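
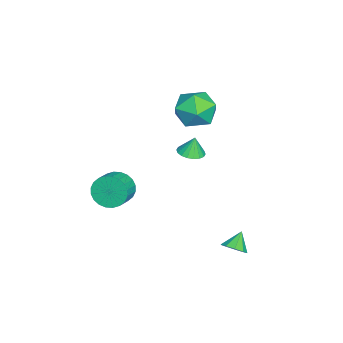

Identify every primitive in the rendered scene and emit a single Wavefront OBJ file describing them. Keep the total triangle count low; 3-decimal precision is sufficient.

v -0.25 -3.735 -1.098
v 0.011 -4.183 -1.894
v 1.051 -4.352 -1.458
v 0.79 -3.905 -0.662
v 0.102 -3.833 -1.975
v 1.142 -4.002 -1.539
v 0.139 -3.468 -1.922
v 1.179 -3.637 -1.486
v 0.117 -3.144 -1.744
v 1.157 -3.313 -1.308
v 0.039 -2.909 -1.467
v 1.079 -3.079 -1.032
v -0.082 -2.801 -1.135
v 0.957 -2.97 -0.699
v -0.23 -2.835 -0.796
v 0.81 -3.004 -0.36
v -0.38 -3.006 -0.504
v 0.66 -3.175 -0.068
v -0.511 -3.288 -0.302
v 0.529 -3.457 0.134
v -0.602 -3.638 -0.221
v 0.438 -3.807 0.215
v -0.639 -4.003 -0.274
v 0.401 -4.172 0.162
v -0.617 -4.327 -0.452
v 0.423 -4.496 -0.016
v -0.539 -4.561 -0.728
v 0.501 -4.731 -0.293
v -0.417 -4.67 -1.061
v 0.622 -4.839 -0.625
v -0.27 -4.636 -1.4
v 0.77 -4.805 -0.964
v -0.12 -4.465 -1.692
v 0.92 -4.634 -1.256
v 1.947 2.345 -2.961
v 2.323 2.027 -2.493
v 1.233 2.595 -2.219
v 2.449 2.474 -2.522
v 2.34 2.86 -2.756
v 2.047 3.006 -3.087
v 1.707 2.842 -3.359
v 1.479 2.446 -3.445
v 1.47 2.003 -3.305
v 1.684 1.72 -3.004
v 2.021 1.729 -2.683
v -3.234 0.528 3.056
v -2.03 0.493 2.863
v -3.13 -1.193 4.017
v -1.926 -1.228 3.824
v -2.398 -0.399 4.585
v -2.462 0.664 3.99
v -2.698 -1.364 2.89
v -2.762 -0.301 2.295
v -1.699 -0.677 2.76
v -1.513 -0.08 3.808
v -3.647 -0.62 3.072
v -3.461 -0.023 4.12
v -1.213 -0.308 1.3
v -0.552 -0.049 1.316
v -1.307 -0.132 2.3
v -0.727 0.207 1.255
v -0.997 0.361 1.202
v -1.311 0.383 1.169
v -1.605 0.268 1.162
v -1.822 0.039 1.182
v -1.918 -0.259 1.225
v -1.874 -0.566 1.283
v -1.7 -0.823 1.345
v -1.429 -0.977 1.397
v -1.116 -0.999 1.43
v -0.822 -0.884 1.438
v -0.605 -0.655 1.418
v -0.509 -0.357 1.374
f 2 1 5
f 2 5 3
f 3 5 6
f 3 6 4
f 5 1 7
f 5 7 6
f 6 7 8
f 6 8 4
f 7 1 9
f 7 9 8
f 8 9 10
f 8 10 4
f 9 1 11
f 9 11 10
f 10 11 12
f 10 12 4
f 11 1 13
f 11 13 12
f 12 13 14
f 12 14 4
f 13 1 15
f 13 15 14
f 14 15 16
f 14 16 4
f 15 1 17
f 15 17 16
f 16 17 18
f 16 18 4
f 17 1 19
f 17 19 18
f 18 19 20
f 18 20 4
f 19 1 21
f 19 21 20
f 20 21 22
f 20 22 4
f 21 1 23
f 21 23 22
f 22 23 24
f 22 24 4
f 23 1 25
f 23 25 24
f 24 25 26
f 24 26 4
f 25 1 27
f 25 27 26
f 26 27 28
f 26 28 4
f 27 1 29
f 27 29 28
f 28 29 30
f 28 30 4
f 29 1 31
f 29 31 30
f 30 31 32
f 30 32 4
f 31 1 33
f 31 33 32
f 32 33 34
f 32 34 4
f 33 1 2
f 33 2 34
f 34 2 3
f 34 3 4
f 36 35 38
f 36 38 37
f 38 35 39
f 38 39 37
f 39 35 40
f 39 40 37
f 40 35 41
f 40 41 37
f 41 35 42
f 41 42 37
f 42 35 43
f 42 43 37
f 43 35 44
f 43 44 37
f 44 35 45
f 44 45 37
f 45 35 36
f 45 36 37
f 46 57 51
f 46 51 47
f 46 47 53
f 46 53 56
f 46 56 57
f 47 51 55
f 51 57 50
f 57 56 48
f 56 53 52
f 53 47 54
f 49 55 50
f 49 50 48
f 49 48 52
f 49 52 54
f 49 54 55
f 50 55 51
f 48 50 57
f 52 48 56
f 54 52 53
f 55 54 47
f 59 58 61
f 59 61 60
f 61 58 62
f 61 62 60
f 62 58 63
f 62 63 60
f 63 58 64
f 63 64 60
f 64 58 65
f 64 65 60
f 65 58 66
f 65 66 60
f 66 58 67
f 66 67 60
f 67 58 68
f 67 68 60
f 68 58 69
f 68 69 60
f 69 58 70
f 69 70 60
f 70 58 71
f 70 71 60
f 71 58 72
f 71 72 60
f 72 58 73
f 72 73 60
f 73 58 59
f 73 59 60



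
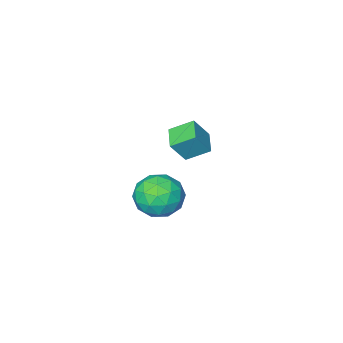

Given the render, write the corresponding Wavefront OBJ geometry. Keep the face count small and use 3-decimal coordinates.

v -1.624 -4.352 -3.214
v -2.548 -3.601 -2.516
v -0.986 -3.286 -3.518
v -1.909 -2.534 -2.821
v -0.831 -4.486 -2.019
v -1.754 -3.734 -1.322
v -0.192 -3.419 -2.324
v -1.116 -2.668 -1.626
v 3.844 2.84 -1.175
v 4.402 2.475 -0.166
v 3.258 1.005 -1.514
v 3.816 0.64 -0.505
v 2.832 1.339 -0.433
v 3.194 2.474 -0.223
v 4.466 1.006 -1.457
v 4.828 2.141 -1.247
v 4.786 1.342 -0.34
v 3.776 1.548 0.293
v 3.884 1.932 -1.973
v 2.874 2.138 -1.34
v 4.175 2.819 -0.641
v 3.485 0.661 -1.039
v 2.907 1.072 -0.997
v 3.235 0.858 -0.404
v 3.465 2.818 -0.674
v 3.793 2.603 -0.081
v 2.87 1.936 -0.238
v 3.867 0.877 -1.599
v 4.195 0.662 -1.006
v 4.425 2.622 -1.276
v 4.753 2.408 -0.683
v 4.79 1.544 -1.442
v 4.728 1.938 -0.15
v 4.384 0.86 -0.349
v 4.766 1.075 -0.909
v 4.979 1.742 -0.785
v 4.135 2.059 0.222
v 3.79 0.98 0.023
v 3.212 1.391 0.065
v 3.425 2.058 0.188
v 4.361 1.393 0.12
v 3.87 2.5 -1.703
v 3.525 1.421 -1.902
v 4.235 1.422 -1.868
v 4.448 2.089 -1.745
v 3.276 2.62 -1.331
v 2.932 1.542 -1.53
v 2.681 1.738 -0.895
v 2.894 2.405 -0.771
v 3.299 2.087 -1.8
f 2 4 1
f 5 2 1
f 1 4 3
f 3 5 1
f 2 8 4
f 6 2 5
f 6 8 2
f 4 8 3
f 7 5 3
f 3 8 7
f 7 6 5
f 8 6 7
f 9 46 25
f 46 20 49
f 25 49 14
f 46 49 25
f 9 25 21
f 25 14 26
f 21 26 10
f 25 26 21
f 9 21 30
f 21 10 31
f 30 31 16
f 21 31 30
f 9 30 42
f 30 16 45
f 42 45 19
f 30 45 42
f 9 42 46
f 42 19 50
f 46 50 20
f 42 50 46
f 10 26 37
f 26 14 40
f 37 40 18
f 26 40 37
f 14 49 27
f 49 20 48
f 27 48 13
f 49 48 27
f 20 50 47
f 50 19 43
f 47 43 11
f 50 43 47
f 19 45 44
f 45 16 32
f 44 32 15
f 45 32 44
f 16 31 36
f 31 10 33
f 36 33 17
f 31 33 36
f 12 38 24
f 38 18 39
f 24 39 13
f 38 39 24
f 12 24 22
f 24 13 23
f 22 23 11
f 24 23 22
f 12 22 29
f 22 11 28
f 29 28 15
f 22 28 29
f 12 29 34
f 29 15 35
f 34 35 17
f 29 35 34
f 12 34 38
f 34 17 41
f 38 41 18
f 34 41 38
f 13 39 27
f 39 18 40
f 27 40 14
f 39 40 27
f 11 23 47
f 23 13 48
f 47 48 20
f 23 48 47
f 15 28 44
f 28 11 43
f 44 43 19
f 28 43 44
f 17 35 36
f 35 15 32
f 36 32 16
f 35 32 36
f 18 41 37
f 41 17 33
f 37 33 10
f 41 33 37



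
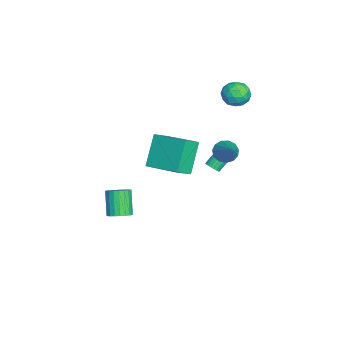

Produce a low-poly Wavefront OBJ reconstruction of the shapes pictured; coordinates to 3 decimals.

v -4.175 3.49 3.484
v -3.609 3.679 4.191
v -3.451 2.201 3.249
v -2.885 2.39 3.956
v -3.775 2.193 4.116
v -4.222 2.99 4.261
v -2.838 2.89 3.179
v -3.285 3.687 3.324
v -2.782 3.308 4.003
v -3.362 2.877 4.581
v -3.698 3.003 2.859
v -4.278 2.572 3.437
v -3.955 3.698 3.858
v -3.105 2.182 3.582
v -3.628 2.067 3.676
v -3.295 2.178 4.091
v -4.316 3.293 3.899
v -3.983 3.404 4.315
v -4.081 2.53 4.27
v -3.077 2.476 3.125
v -2.744 2.587 3.541
v -3.765 3.702 3.349
v -3.432 3.813 3.764
v -2.979 3.35 3.17
v -3.137 3.591 4.163
v -2.712 2.833 4.025
v -2.684 3.127 3.568
v -2.947 3.595 3.654
v -3.478 3.338 4.503
v -3.052 2.58 4.365
v -3.575 2.464 4.459
v -3.838 2.932 4.544
v -2.992 3.12 4.393
v -4.008 3.3 3.075
v -3.582 2.542 2.937
v -3.222 2.948 2.896
v -3.485 3.416 2.981
v -4.348 3.047 3.415
v -3.923 2.289 3.277
v -4.113 2.285 3.786
v -4.376 2.753 3.872
v -4.068 2.76 3.047
v 0.21 -3.499 -4.302
v 0.802 -3.728 -3.904
v -0.197 -3.87 -2.499
v -0.79 -3.641 -2.898
v 0.814 -3.419 -3.865
v -0.186 -3.561 -2.46
v 0.72 -3.124 -3.901
v -0.279 -3.266 -2.496
v 0.539 -2.893 -4.007
v -0.461 -3.035 -2.602
v 0.3 -2.767 -4.164
v -0.699 -2.91 -2.759
v 0.046 -2.768 -4.345
v -0.953 -2.91 -2.94
v -0.18 -2.895 -4.518
v -1.179 -3.037 -3.113
v -0.338 -3.127 -4.655
v -1.338 -3.269 -3.25
v -0.402 -3.423 -4.73
v -1.401 -3.565 -3.325
v -0.36 -3.732 -4.731
v -1.359 -3.874 -3.326
v -0.219 -4 -4.659
v -1.219 -4.143 -3.254
v -0.005 -4.183 -4.524
v -1.004 -4.325 -3.119
v 0.247 -4.246 -4.352
v -0.752 -4.389 -2.947
v 0.492 -4.181 -4.17
v -0.507 -4.323 -2.766
v 0.689 -3.998 -4.012
v -0.311 -4.14 -2.607
v 1.358 -0.679 3.526
v 2.133 -1.38 4.23
v 2.543 1.082 3.976
v 3.318 0.381 4.68
v 2.582 -1.061 1.8
v 3.357 -1.762 2.504
v 3.767 0.7 2.25
v 4.542 -0.001 2.954
v -3.062 1.655 -2.412
v -2.828 1.402 -2.05
v -3.423 2.111 -1.167
v -3.658 2.365 -1.528
v -2.695 1.558 -2.087
v -3.29 2.268 -1.203
v -2.626 1.731 -2.179
v -3.221 2.441 -1.295
v -2.633 1.891 -2.312
v -3.228 2.6 -1.428
v -2.714 2.01 -2.462
v -3.309 2.72 -1.578
v -2.855 2.068 -2.603
v -3.45 2.777 -1.72
v -3.032 2.054 -2.712
v -3.627 2.764 -1.828
v -3.214 1.972 -2.768
v -3.809 2.681 -1.884
v -3.37 1.834 -2.763
v -3.965 2.544 -1.879
v -3.473 1.666 -2.697
v -4.068 2.375 -1.813
v -3.505 1.496 -2.582
v -4.1 2.205 -1.698
v -3.46 1.353 -2.437
v -4.055 2.063 -1.553
v -3.347 1.263 -2.288
v -3.942 1.972 -1.405
v -3.184 1.24 -2.161
v -3.779 1.95 -1.277
v -3 1.29 -2.077
v -3.596 1.999 -1.193
v 0.393 2.48 1.641
v 0.707 2.927 1.114
v 1.907 2.92 2.919
v 0.443 3.176 1.341
v 0.163 3.204 1.664
v -0.044 3.002 1.979
v -0.113 2.634 2.187
v -0.021 2.217 2.222
v 0.202 1.884 2.072
v 0.486 1.739 1.786
v 0.74 1.83 1.453
v 0.884 2.128 1.18
v 0.872 2.536 1.054
f 1 38 17
f 38 12 41
f 17 41 6
f 38 41 17
f 1 17 13
f 17 6 18
f 13 18 2
f 17 18 13
f 1 13 22
f 13 2 23
f 22 23 8
f 13 23 22
f 1 22 34
f 22 8 37
f 34 37 11
f 22 37 34
f 1 34 38
f 34 11 42
f 38 42 12
f 34 42 38
f 2 18 29
f 18 6 32
f 29 32 10
f 18 32 29
f 6 41 19
f 41 12 40
f 19 40 5
f 41 40 19
f 12 42 39
f 42 11 35
f 39 35 3
f 42 35 39
f 11 37 36
f 37 8 24
f 36 24 7
f 37 24 36
f 8 23 28
f 23 2 25
f 28 25 9
f 23 25 28
f 4 30 16
f 30 10 31
f 16 31 5
f 30 31 16
f 4 16 14
f 16 5 15
f 14 15 3
f 16 15 14
f 4 14 21
f 14 3 20
f 21 20 7
f 14 20 21
f 4 21 26
f 21 7 27
f 26 27 9
f 21 27 26
f 4 26 30
f 26 9 33
f 30 33 10
f 26 33 30
f 5 31 19
f 31 10 32
f 19 32 6
f 31 32 19
f 3 15 39
f 15 5 40
f 39 40 12
f 15 40 39
f 7 20 36
f 20 3 35
f 36 35 11
f 20 35 36
f 9 27 28
f 27 7 24
f 28 24 8
f 27 24 28
f 10 33 29
f 33 9 25
f 29 25 2
f 33 25 29
f 44 43 47
f 44 47 45
f 45 47 48
f 45 48 46
f 47 43 49
f 47 49 48
f 48 49 50
f 48 50 46
f 49 43 51
f 49 51 50
f 50 51 52
f 50 52 46
f 51 43 53
f 51 53 52
f 52 53 54
f 52 54 46
f 53 43 55
f 53 55 54
f 54 55 56
f 54 56 46
f 55 43 57
f 55 57 56
f 56 57 58
f 56 58 46
f 57 43 59
f 57 59 58
f 58 59 60
f 58 60 46
f 59 43 61
f 59 61 60
f 60 61 62
f 60 62 46
f 61 43 63
f 61 63 62
f 62 63 64
f 62 64 46
f 63 43 65
f 63 65 64
f 64 65 66
f 64 66 46
f 65 43 67
f 65 67 66
f 66 67 68
f 66 68 46
f 67 43 69
f 67 69 68
f 68 69 70
f 68 70 46
f 69 43 71
f 69 71 70
f 70 71 72
f 70 72 46
f 71 43 73
f 71 73 72
f 72 73 74
f 72 74 46
f 73 43 44
f 73 44 74
f 74 44 45
f 74 45 46
f 76 78 75
f 79 76 75
f 75 78 77
f 77 79 75
f 76 82 78
f 80 76 79
f 80 82 76
f 78 82 77
f 81 79 77
f 77 82 81
f 81 80 79
f 82 80 81
f 84 83 87
f 84 87 85
f 85 87 88
f 85 88 86
f 87 83 89
f 87 89 88
f 88 89 90
f 88 90 86
f 89 83 91
f 89 91 90
f 90 91 92
f 90 92 86
f 91 83 93
f 91 93 92
f 92 93 94
f 92 94 86
f 93 83 95
f 93 95 94
f 94 95 96
f 94 96 86
f 95 83 97
f 95 97 96
f 96 97 98
f 96 98 86
f 97 83 99
f 97 99 98
f 98 99 100
f 98 100 86
f 99 83 101
f 99 101 100
f 100 101 102
f 100 102 86
f 101 83 103
f 101 103 102
f 102 103 104
f 102 104 86
f 103 83 105
f 103 105 104
f 104 105 106
f 104 106 86
f 105 83 107
f 105 107 106
f 106 107 108
f 106 108 86
f 107 83 109
f 107 109 108
f 108 109 110
f 108 110 86
f 109 83 111
f 109 111 110
f 110 111 112
f 110 112 86
f 111 83 113
f 111 113 112
f 112 113 114
f 112 114 86
f 113 83 84
f 113 84 114
f 114 84 85
f 114 85 86
f 116 115 118
f 116 118 117
f 118 115 119
f 118 119 117
f 119 115 120
f 119 120 117
f 120 115 121
f 120 121 117
f 121 115 122
f 121 122 117
f 122 115 123
f 122 123 117
f 123 115 124
f 123 124 117
f 124 115 125
f 124 125 117
f 125 115 126
f 125 126 117
f 126 115 127
f 126 127 117
f 127 115 116
f 127 116 117



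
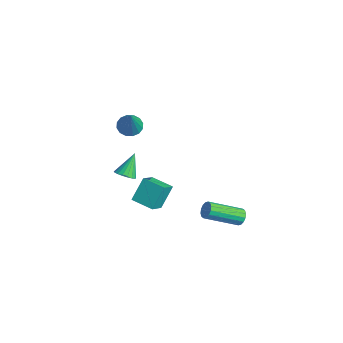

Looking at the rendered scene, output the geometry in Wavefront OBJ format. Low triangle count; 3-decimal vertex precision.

v 1.964 1.588 -4.022
v 2.412 1.632 -3.742
v 1.964 -0.205 -2.739
v 1.516 -0.248 -3.018
v 2.222 1.76 -3.592
v 1.774 -0.076 -2.588
v 1.962 1.843 -3.557
v 1.515 0.006 -2.553
v 1.703 1.857 -3.646
v 1.256 0.02 -2.643
v 1.514 1.799 -3.836
v 1.067 -0.037 -2.833
v 1.446 1.685 -4.076
v 0.998 -0.152 -3.073
v 1.516 1.545 -4.301
v 1.068 -0.292 -3.298
v 1.706 1.416 -4.452
v 1.258 -0.42 -3.448
v 1.965 1.334 -4.487
v 1.518 -0.503 -3.483
v 2.224 1.32 -4.397
v 1.777 -0.517 -3.394
v 2.413 1.377 -4.207
v 1.966 -0.459 -3.204
v 2.482 1.492 -3.967
v 2.034 -0.345 -2.964
v -0.568 -3.898 -0.294
v -0.188 -4.212 0.064
v -0.992 -3.102 0.854
v -0.033 -4.006 -0.022
v 0.015 -3.779 -0.161
v -0.052 -3.575 -0.327
v -0.221 -3.435 -0.487
v -0.459 -3.386 -0.608
v -0.719 -3.439 -0.667
v -0.948 -3.583 -0.653
v -1.103 -3.789 -0.567
v -1.151 -4.017 -0.427
v -1.084 -4.221 -0.261
v -0.915 -4.361 -0.101
v -0.677 -4.409 0.02
v -0.417 -4.356 0.079
v -1.13 -3.272 -3.047
v -1.429 -2.428 -1.831
v -1.759 -2.443 -3.776
v -2.058 -1.6 -2.56
v -0.022 -2.6 -3.24
v -0.321 -1.757 -2.024
v -0.651 -1.772 -3.969
v -0.95 -0.928 -2.753
v -1.669 -3.044 2.582
v -1.092 -3.159 2.202
v -0.671 -3.456 4.218
v -1.082 -2.806 2.284
v -1.228 -2.517 2.446
v -1.493 -2.37 2.645
v -1.805 -2.403 2.826
v -2.08 -2.608 2.942
v -2.245 -2.93 2.962
v -2.256 -3.283 2.88
v -2.109 -3.571 2.717
v -1.844 -3.719 2.519
v -1.532 -3.686 2.337
v -1.257 -3.481 2.221
f 2 1 5
f 2 5 3
f 3 5 6
f 3 6 4
f 5 1 7
f 5 7 6
f 6 7 8
f 6 8 4
f 7 1 9
f 7 9 8
f 8 9 10
f 8 10 4
f 9 1 11
f 9 11 10
f 10 11 12
f 10 12 4
f 11 1 13
f 11 13 12
f 12 13 14
f 12 14 4
f 13 1 15
f 13 15 14
f 14 15 16
f 14 16 4
f 15 1 17
f 15 17 16
f 16 17 18
f 16 18 4
f 17 1 19
f 17 19 18
f 18 19 20
f 18 20 4
f 19 1 21
f 19 21 20
f 20 21 22
f 20 22 4
f 21 1 23
f 21 23 22
f 22 23 24
f 22 24 4
f 23 1 25
f 23 25 24
f 24 25 26
f 24 26 4
f 25 1 2
f 25 2 26
f 26 2 3
f 26 3 4
f 28 27 30
f 28 30 29
f 30 27 31
f 30 31 29
f 31 27 32
f 31 32 29
f 32 27 33
f 32 33 29
f 33 27 34
f 33 34 29
f 34 27 35
f 34 35 29
f 35 27 36
f 35 36 29
f 36 27 37
f 36 37 29
f 37 27 38
f 37 38 29
f 38 27 39
f 38 39 29
f 39 27 40
f 39 40 29
f 40 27 41
f 40 41 29
f 41 27 42
f 41 42 29
f 42 27 28
f 42 28 29
f 44 46 43
f 47 44 43
f 43 46 45
f 45 47 43
f 44 50 46
f 48 44 47
f 48 50 44
f 46 50 45
f 49 47 45
f 45 50 49
f 49 48 47
f 50 48 49
f 52 51 54
f 52 54 53
f 54 51 55
f 54 55 53
f 55 51 56
f 55 56 53
f 56 51 57
f 56 57 53
f 57 51 58
f 57 58 53
f 58 51 59
f 58 59 53
f 59 51 60
f 59 60 53
f 60 51 61
f 60 61 53
f 61 51 62
f 61 62 53
f 62 51 63
f 62 63 53
f 63 51 64
f 63 64 53
f 64 51 52
f 64 52 53



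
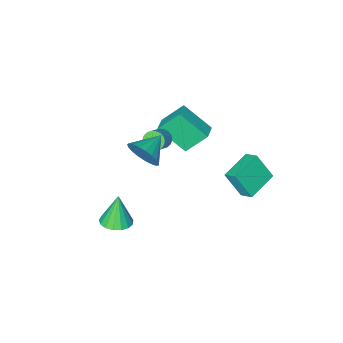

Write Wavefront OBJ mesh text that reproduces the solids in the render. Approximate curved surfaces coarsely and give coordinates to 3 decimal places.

v 2.719 -0.277 2.54
v 3.132 -0.569 3.415
v 1.361 -0.643 3.06
v 3.051 -0.163 3.487
v 2.912 0.223 3.396
v 2.741 0.522 3.157
v 2.565 0.683 2.811
v 2.416 0.678 2.418
v 2.32 0.508 2.046
v 2.292 0.202 1.76
v 2.339 -0.187 1.609
v 2.451 -0.592 1.618
v 2.61 -0.942 1.787
v 2.788 -1.177 2.086
v 2.953 -1.257 2.464
v 3.079 -1.167 2.855
v 3.142 -0.924 3.191
v -3.021 2.15 -0.559
v -2.505 1.4 0.865
v -3.134 2.914 -0.115
v -2.618 2.163 1.308
v -1.322 2.617 -0.928
v -0.806 1.866 0.495
v -1.435 3.38 -0.485
v -0.919 2.63 0.939
v -0.89 -3.942 -1.402
v -0.458 -4.021 -1.853
v 0.342 -3.557 -1.17
v -0.09 -3.478 -0.718
v -0.56 -3.766 -1.908
v 0.24 -3.301 -1.225
v -0.727 -3.545 -1.863
v 0.073 -3.081 -1.18
v -0.926 -3.403 -1.726
v -0.126 -2.939 -1.043
v -1.118 -3.368 -1.525
v -0.318 -2.904 -0.842
v -1.265 -3.447 -1.299
v -0.465 -2.982 -0.616
v -1.338 -3.623 -1.094
v -0.538 -3.159 -0.411
v -1.322 -3.863 -0.95
v -0.522 -3.399 -0.267
v -1.22 -4.119 -0.895
v -0.42 -3.654 -0.212
v -1.053 -4.339 -0.94
v -0.253 -3.875 -0.257
v -0.854 -4.481 -1.077
v -0.054 -4.017 -0.394
v -0.662 -4.516 -1.278
v 0.138 -4.052 -0.595
v -0.515 -4.438 -1.504
v 0.285 -3.973 -0.821
v -0.442 -4.261 -1.709
v 0.358 -3.797 -1.026
v -1.892 -5.336 -1.479
v -2.876 -4.664 -0.17
v -2.759 -3.937 -2.848
v -3.743 -3.266 -1.539
v -1.137 -4.654 -1.261
v -2.121 -3.983 0.048
v -2.004 -3.256 -2.63
v -2.988 -2.584 -1.321
v 3.278 -2.085 -4.672
v 3.995 -2.643 -4.616
v 2.942 -2.335 -2.828
v 4.162 -2.25 -4.532
v 4.127 -1.819 -4.481
v 3.897 -1.449 -4.472
v 3.526 -1.225 -4.51
v 3.097 -1.198 -4.585
v 2.71 -1.374 -4.679
v 2.454 -1.714 -4.772
v 2.386 -2.138 -4.842
v 2.522 -2.551 -4.872
v 2.832 -2.857 -4.857
v 3.244 -2.986 -4.799
v 3.664 -2.909 -4.712
f 2 1 4
f 2 4 3
f 4 1 5
f 4 5 3
f 5 1 6
f 5 6 3
f 6 1 7
f 6 7 3
f 7 1 8
f 7 8 3
f 8 1 9
f 8 9 3
f 9 1 10
f 9 10 3
f 10 1 11
f 10 11 3
f 11 1 12
f 11 12 3
f 12 1 13
f 12 13 3
f 13 1 14
f 13 14 3
f 14 1 15
f 14 15 3
f 15 1 16
f 15 16 3
f 16 1 17
f 16 17 3
f 17 1 2
f 17 2 3
f 19 21 18
f 22 19 18
f 18 21 20
f 20 22 18
f 19 25 21
f 23 19 22
f 23 25 19
f 21 25 20
f 24 22 20
f 20 25 24
f 24 23 22
f 25 23 24
f 27 26 30
f 27 30 28
f 28 30 31
f 28 31 29
f 30 26 32
f 30 32 31
f 31 32 33
f 31 33 29
f 32 26 34
f 32 34 33
f 33 34 35
f 33 35 29
f 34 26 36
f 34 36 35
f 35 36 37
f 35 37 29
f 36 26 38
f 36 38 37
f 37 38 39
f 37 39 29
f 38 26 40
f 38 40 39
f 39 40 41
f 39 41 29
f 40 26 42
f 40 42 41
f 41 42 43
f 41 43 29
f 42 26 44
f 42 44 43
f 43 44 45
f 43 45 29
f 44 26 46
f 44 46 45
f 45 46 47
f 45 47 29
f 46 26 48
f 46 48 47
f 47 48 49
f 47 49 29
f 48 26 50
f 48 50 49
f 49 50 51
f 49 51 29
f 50 26 52
f 50 52 51
f 51 52 53
f 51 53 29
f 52 26 54
f 52 54 53
f 53 54 55
f 53 55 29
f 54 26 27
f 54 27 55
f 55 27 28
f 55 28 29
f 57 59 56
f 60 57 56
f 56 59 58
f 58 60 56
f 57 63 59
f 61 57 60
f 61 63 57
f 59 63 58
f 62 60 58
f 58 63 62
f 62 61 60
f 63 61 62
f 65 64 67
f 65 67 66
f 67 64 68
f 67 68 66
f 68 64 69
f 68 69 66
f 69 64 70
f 69 70 66
f 70 64 71
f 70 71 66
f 71 64 72
f 71 72 66
f 72 64 73
f 72 73 66
f 73 64 74
f 73 74 66
f 74 64 75
f 74 75 66
f 75 64 76
f 75 76 66
f 76 64 77
f 76 77 66
f 77 64 78
f 77 78 66
f 78 64 65
f 78 65 66



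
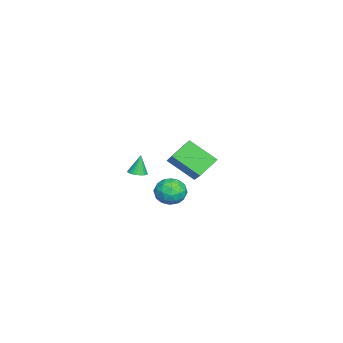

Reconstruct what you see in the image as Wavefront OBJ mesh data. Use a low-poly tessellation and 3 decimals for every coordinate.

v -3.537 1.918 -1.08
v -3.912 0.24 0.16
v -4.506 2.769 -0.222
v -4.882 1.092 1.019
v -1.918 2.488 0.181
v -2.294 0.811 1.422
v -2.888 3.34 1.04
v -3.263 1.662 2.28
v -0.567 1.789 -0.623
v 0.393 1.622 -0.841
v -0.553 0.538 0.401
v 0.407 0.371 0.183
v 0.147 1.187 0.696
v 0.138 1.96 0.064
v -0.298 0.2 -0.504
v -0.307 0.973 -1.136
v 0.559 0.639 -0.767
v 0.834 1.249 -0.025
v -0.994 0.911 -0.415
v -0.719 1.521 0.327
v -0.088 1.815 -0.821
v -0.072 0.345 0.381
v -0.225 0.824 0.683
v 0.339 0.726 0.555
v -0.238 2.014 -0.29
v 0.326 1.916 -0.418
v 0.182 1.66 0.485
v -0.486 0.244 -0.022
v 0.078 0.146 -0.15
v -0.499 1.434 -0.995
v 0.065 1.336 -1.123
v -0.342 0.5 -0.925
v 0.574 1.139 -0.906
v 0.582 0.404 -0.305
v 0.168 0.304 -0.709
v 0.163 0.758 -1.08
v 0.736 1.498 -0.47
v 0.744 0.762 0.131
v 0.591 1.242 0.433
v 0.586 1.697 0.061
v 0.833 0.92 -0.427
v -0.904 1.398 -0.571
v -0.896 0.662 0.03
v -0.746 0.463 -0.501
v -0.751 0.918 -0.873
v -0.742 1.756 -0.135
v -0.734 1.021 0.466
v -0.323 1.402 0.64
v -0.328 1.856 0.269
v -0.993 1.24 -0.013
v 3.898 -0.053 3.33
v 4.432 0.007 3.446
v 3.622 0.093 4.53
v 4.375 0.21 3.408
v 4.245 0.373 3.358
v 4.062 0.471 3.304
v 3.854 0.49 3.254
v 3.653 0.426 3.215
v 3.489 0.289 3.194
v 3.388 0.1 3.194
v 3.364 -0.112 3.214
v 3.421 -0.316 3.252
v 3.551 -0.479 3.302
v 3.734 -0.577 3.356
v 3.942 -0.596 3.406
v 4.143 -0.532 3.445
v 4.307 -0.395 3.466
v 4.409 -0.206 3.466
f 2 4 1
f 5 2 1
f 1 4 3
f 3 5 1
f 2 8 4
f 6 2 5
f 6 8 2
f 4 8 3
f 7 5 3
f 3 8 7
f 7 6 5
f 8 6 7
f 9 46 25
f 46 20 49
f 25 49 14
f 46 49 25
f 9 25 21
f 25 14 26
f 21 26 10
f 25 26 21
f 9 21 30
f 21 10 31
f 30 31 16
f 21 31 30
f 9 30 42
f 30 16 45
f 42 45 19
f 30 45 42
f 9 42 46
f 42 19 50
f 46 50 20
f 42 50 46
f 10 26 37
f 26 14 40
f 37 40 18
f 26 40 37
f 14 49 27
f 49 20 48
f 27 48 13
f 49 48 27
f 20 50 47
f 50 19 43
f 47 43 11
f 50 43 47
f 19 45 44
f 45 16 32
f 44 32 15
f 45 32 44
f 16 31 36
f 31 10 33
f 36 33 17
f 31 33 36
f 12 38 24
f 38 18 39
f 24 39 13
f 38 39 24
f 12 24 22
f 24 13 23
f 22 23 11
f 24 23 22
f 12 22 29
f 22 11 28
f 29 28 15
f 22 28 29
f 12 29 34
f 29 15 35
f 34 35 17
f 29 35 34
f 12 34 38
f 34 17 41
f 38 41 18
f 34 41 38
f 13 39 27
f 39 18 40
f 27 40 14
f 39 40 27
f 11 23 47
f 23 13 48
f 47 48 20
f 23 48 47
f 15 28 44
f 28 11 43
f 44 43 19
f 28 43 44
f 17 35 36
f 35 15 32
f 36 32 16
f 35 32 36
f 18 41 37
f 41 17 33
f 37 33 10
f 41 33 37
f 52 51 54
f 52 54 53
f 54 51 55
f 54 55 53
f 55 51 56
f 55 56 53
f 56 51 57
f 56 57 53
f 57 51 58
f 57 58 53
f 58 51 59
f 58 59 53
f 59 51 60
f 59 60 53
f 60 51 61
f 60 61 53
f 61 51 62
f 61 62 53
f 62 51 63
f 62 63 53
f 63 51 64
f 63 64 53
f 64 51 65
f 64 65 53
f 65 51 66
f 65 66 53
f 66 51 67
f 66 67 53
f 67 51 68
f 67 68 53
f 68 51 52
f 68 52 53



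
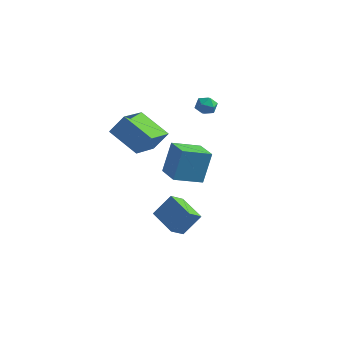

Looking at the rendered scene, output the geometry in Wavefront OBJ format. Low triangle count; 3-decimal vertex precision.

v 1.271 -0.517 -4.76
v 0.968 -1.382 -4.083
v -0.246 0.351 -4.331
v -0.55 -0.514 -3.653
v 2.01 0.174 -3.547
v 1.706 -0.691 -2.869
v 0.492 1.042 -3.117
v 0.189 0.177 -2.44
v 0.904 3.609 2.923
v 1.344 3.093 2.835
v 0.436 3.067 3.765
v 0.876 2.551 3.677
v 1.099 3.153 3.911
v 1.388 3.488 3.391
v 0.392 2.672 3.209
v 0.681 3.007 2.689
v 1.027 2.514 3.011
v 1.464 2.811 3.445
v 0.316 3.349 3.155
v 0.753 3.646 3.589
v 0.548 -1.57 0.709
v 0.739 -0.883 2.535
v 1.714 -0.445 0.163
v 1.905 0.243 1.989
v 1.715 -2.643 0.991
v 1.906 -1.955 2.817
v 2.881 -1.517 0.445
v 3.072 -0.83 2.271
v -0.594 -2.298 2.147
v -2.391 -1.911 3.121
v -0.56 -0.362 1.443
v -2.356 0.024 2.417
v 0.096 -1.904 3.263
v -1.7 -1.518 4.237
v 0.131 0.031 2.559
v -1.666 0.418 3.533
f 2 4 1
f 5 2 1
f 1 4 3
f 3 5 1
f 2 8 4
f 6 2 5
f 6 8 2
f 4 8 3
f 7 5 3
f 3 8 7
f 7 6 5
f 8 6 7
f 9 20 14
f 9 14 10
f 9 10 16
f 9 16 19
f 9 19 20
f 10 14 18
f 14 20 13
f 20 19 11
f 19 16 15
f 16 10 17
f 12 18 13
f 12 13 11
f 12 11 15
f 12 15 17
f 12 17 18
f 13 18 14
f 11 13 20
f 15 11 19
f 17 15 16
f 18 17 10
f 22 24 21
f 25 22 21
f 21 24 23
f 23 25 21
f 22 28 24
f 26 22 25
f 26 28 22
f 24 28 23
f 27 25 23
f 23 28 27
f 27 26 25
f 28 26 27
f 30 32 29
f 33 30 29
f 29 32 31
f 31 33 29
f 30 36 32
f 34 30 33
f 34 36 30
f 32 36 31
f 35 33 31
f 31 36 35
f 35 34 33
f 36 34 35



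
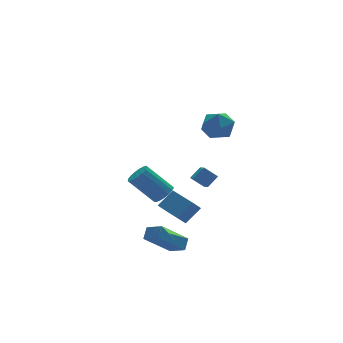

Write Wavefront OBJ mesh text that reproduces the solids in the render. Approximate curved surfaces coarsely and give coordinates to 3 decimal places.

v -3.446 -2.752 -4.636
v -2.997 -3.617 -4.221
v -5.056 -2.907 -3.219
v -4.606 -3.773 -2.804
v -3.034 -2.287 -4.116
v -2.584 -3.153 -3.701
v -4.643 -2.443 -2.699
v -4.194 -3.308 -2.284
v -1.134 2.817 -3.576
v -0.524 2.943 -3.158
v -1.757 3.749 -1.605
v -2.366 3.623 -2.024
v -0.563 3.246 -3.346
v -1.796 4.052 -1.794
v -0.733 3.451 -3.587
v -1.966 4.257 -2.035
v -0.994 3.51 -3.826
v -2.227 4.316 -2.273
v -1.288 3.411 -4.007
v -2.521 4.217 -2.455
v -1.546 3.176 -4.09
v -2.779 3.982 -2.537
v -1.71 2.858 -4.055
v -2.942 3.664 -2.502
v -1.741 2.531 -3.91
v -2.974 3.337 -2.358
v -1.634 2.27 -3.689
v -2.866 3.076 -2.137
v -1.412 2.133 -3.442
v -2.644 2.939 -1.89
v -1.126 2.154 -3.226
v -2.359 2.96 -1.673
v -0.842 2.326 -3.09
v -2.075 3.132 -1.537
v -0.625 2.611 -3.065
v -1.858 3.417 -1.513
v 0.466 2.742 -2.599
v 0.323 1.995 -2.242
v 1.169 2.896 -1.994
v 1.026 2.149 -1.638
v 1.114 2.311 -3.242
v 0.971 1.564 -2.886
v 1.817 2.465 -2.638
v 1.674 1.718 -2.281
v -3.015 -2.769 -2.22
v -2.079 -2.677 -1.353
v -3.393 -1.159 -1.984
v -2.456 -1.067 -1.116
v -2.424 -2.533 -2.884
v -1.487 -2.441 -2.016
v -2.801 -0.923 -2.647
v -1.865 -0.831 -1.78
v -0.675 -0.841 3.027
v 0.313 -0.545 3.167
v -0.313 -2.355 3.673
v 0.675 -2.059 3.813
v -0.082 -1.636 4.389
v -0.305 -0.7 3.99
v 0.305 -2.2 2.85
v 0.082 -1.264 2.451
v 0.919 -1.385 3.058
v 0.68 -1.036 4.009
v -0.68 -1.864 2.831
v -0.919 -1.515 3.782
f 2 4 1
f 5 2 1
f 1 4 3
f 3 5 1
f 2 8 4
f 6 2 5
f 6 8 2
f 4 8 3
f 7 5 3
f 3 8 7
f 7 6 5
f 8 6 7
f 10 9 13
f 10 13 11
f 11 13 14
f 11 14 12
f 13 9 15
f 13 15 14
f 14 15 16
f 14 16 12
f 15 9 17
f 15 17 16
f 16 17 18
f 16 18 12
f 17 9 19
f 17 19 18
f 18 19 20
f 18 20 12
f 19 9 21
f 19 21 20
f 20 21 22
f 20 22 12
f 21 9 23
f 21 23 22
f 22 23 24
f 22 24 12
f 23 9 25
f 23 25 24
f 24 25 26
f 24 26 12
f 25 9 27
f 25 27 26
f 26 27 28
f 26 28 12
f 27 9 29
f 27 29 28
f 28 29 30
f 28 30 12
f 29 9 31
f 29 31 30
f 30 31 32
f 30 32 12
f 31 9 33
f 31 33 32
f 32 33 34
f 32 34 12
f 33 9 35
f 33 35 34
f 34 35 36
f 34 36 12
f 35 9 10
f 35 10 36
f 36 10 11
f 36 11 12
f 38 40 37
f 41 38 37
f 37 40 39
f 39 41 37
f 38 44 40
f 42 38 41
f 42 44 38
f 40 44 39
f 43 41 39
f 39 44 43
f 43 42 41
f 44 42 43
f 46 48 45
f 49 46 45
f 45 48 47
f 47 49 45
f 46 52 48
f 50 46 49
f 50 52 46
f 48 52 47
f 51 49 47
f 47 52 51
f 51 50 49
f 52 50 51
f 53 64 58
f 53 58 54
f 53 54 60
f 53 60 63
f 53 63 64
f 54 58 62
f 58 64 57
f 64 63 55
f 63 60 59
f 60 54 61
f 56 62 57
f 56 57 55
f 56 55 59
f 56 59 61
f 56 61 62
f 57 62 58
f 55 57 64
f 59 55 63
f 61 59 60
f 62 61 54



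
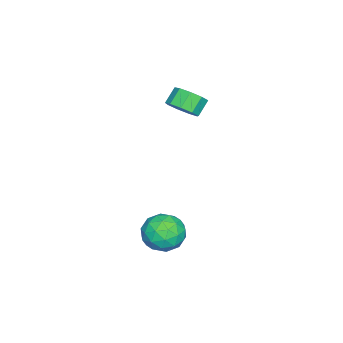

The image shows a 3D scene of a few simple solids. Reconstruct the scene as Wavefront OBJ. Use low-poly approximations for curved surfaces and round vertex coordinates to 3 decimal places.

v -3.01 -3.774 1.728
v -2.328 -3.575 2.328
v -3.048 -3.347 3.072
v -3.73 -3.546 2.472
v -2.494 -3.052 2.006
v -3.214 -2.824 2.75
v -2.902 -2.867 1.555
v -3.622 -2.639 2.298
v -3.36 -3.106 1.184
v -4.081 -2.878 1.928
v -3.655 -3.658 1.068
v -4.375 -3.43 1.812
v -3.647 -4.264 1.261
v -4.368 -4.036 2.005
v -3.342 -4.641 1.673
v -4.062 -4.413 2.416
v -2.881 -4.612 2.11
v -3.601 -4.384 2.854
v -2.48 -4.191 2.369
v -3.201 -3.963 3.113
v 1.77 -1.97 -3.578
v 2.786 -1.479 -3.277
v 2.434 -3.661 -3.063
v 3.45 -3.17 -2.762
v 2.489 -2.954 -2.136
v 2.078 -1.909 -2.454
v 3.142 -3.231 -3.886
v 2.731 -2.186 -4.204
v 3.633 -2.259 -3.467
v 3.23 -2.088 -2.385
v 1.99 -3.052 -3.955
v 1.587 -2.881 -2.873
v 2.22 -1.576 -3.473
v 3 -3.564 -2.867
v 2.436 -3.437 -2.499
v 3.032 -3.149 -2.322
v 1.804 -1.829 -2.989
v 2.401 -1.54 -2.812
v 2.226 -2.408 -2.141
v 2.819 -3.6 -3.528
v 3.416 -3.311 -3.351
v 2.188 -1.991 -4.018
v 2.784 -1.703 -3.841
v 2.994 -2.732 -4.199
v 3.315 -1.746 -3.407
v 3.705 -2.74 -3.105
v 3.524 -2.775 -3.766
v 3.283 -2.161 -3.953
v 3.077 -1.645 -2.772
v 3.468 -2.639 -2.469
v 2.903 -2.513 -2.101
v 2.662 -1.898 -2.288
v 3.576 -2.104 -2.884
v 1.752 -2.501 -3.871
v 2.143 -3.495 -3.568
v 2.558 -3.242 -4.052
v 2.317 -2.627 -4.239
v 1.515 -2.4 -3.235
v 1.905 -3.394 -2.933
v 1.937 -2.979 -2.387
v 1.696 -2.365 -2.574
v 1.644 -3.036 -3.456
f 2 1 5
f 2 5 3
f 3 5 6
f 3 6 4
f 5 1 7
f 5 7 6
f 6 7 8
f 6 8 4
f 7 1 9
f 7 9 8
f 8 9 10
f 8 10 4
f 9 1 11
f 9 11 10
f 10 11 12
f 10 12 4
f 11 1 13
f 11 13 12
f 12 13 14
f 12 14 4
f 13 1 15
f 13 15 14
f 14 15 16
f 14 16 4
f 15 1 17
f 15 17 16
f 16 17 18
f 16 18 4
f 17 1 19
f 17 19 18
f 18 19 20
f 18 20 4
f 19 1 2
f 19 2 20
f 20 2 3
f 20 3 4
f 21 58 37
f 58 32 61
f 37 61 26
f 58 61 37
f 21 37 33
f 37 26 38
f 33 38 22
f 37 38 33
f 21 33 42
f 33 22 43
f 42 43 28
f 33 43 42
f 21 42 54
f 42 28 57
f 54 57 31
f 42 57 54
f 21 54 58
f 54 31 62
f 58 62 32
f 54 62 58
f 22 38 49
f 38 26 52
f 49 52 30
f 38 52 49
f 26 61 39
f 61 32 60
f 39 60 25
f 61 60 39
f 32 62 59
f 62 31 55
f 59 55 23
f 62 55 59
f 31 57 56
f 57 28 44
f 56 44 27
f 57 44 56
f 28 43 48
f 43 22 45
f 48 45 29
f 43 45 48
f 24 50 36
f 50 30 51
f 36 51 25
f 50 51 36
f 24 36 34
f 36 25 35
f 34 35 23
f 36 35 34
f 24 34 41
f 34 23 40
f 41 40 27
f 34 40 41
f 24 41 46
f 41 27 47
f 46 47 29
f 41 47 46
f 24 46 50
f 46 29 53
f 50 53 30
f 46 53 50
f 25 51 39
f 51 30 52
f 39 52 26
f 51 52 39
f 23 35 59
f 35 25 60
f 59 60 32
f 35 60 59
f 27 40 56
f 40 23 55
f 56 55 31
f 40 55 56
f 29 47 48
f 47 27 44
f 48 44 28
f 47 44 48
f 30 53 49
f 53 29 45
f 49 45 22
f 53 45 49



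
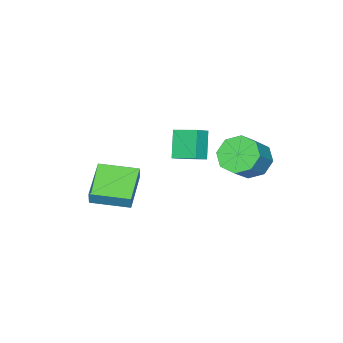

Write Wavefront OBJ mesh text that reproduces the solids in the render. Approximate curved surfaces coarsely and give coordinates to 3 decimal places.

v 1.133 -0.153 -2.631
v 1.336 0.038 -1.86
v 2.805 0.872 -3.325
v 3.008 1.063 -2.554
v 2.172 -1.763 -2.506
v 2.375 -1.572 -1.735
v 3.844 -0.738 -3.2
v 4.047 -0.547 -2.429
v -1.849 -0.189 -2.962
v -2.618 -0.79 -1.656
v -2.052 1.129 -2.476
v -2.821 0.529 -1.17
v -1.119 -0.229 -2.55
v -1.888 -0.829 -1.244
v -1.322 1.09 -2.064
v -2.091 0.489 -0.758
v -2.854 3.128 -1.968
v -2.208 3.482 -2.757
v -1.019 3.666 -1.702
v -1.666 3.312 -0.912
v -2.626 4.095 -2.392
v -1.438 4.278 -1.337
v -3.178 4.141 -1.779
v -1.99 4.325 -0.724
v -3.54 3.594 -1.276
v -2.352 3.778 -0.221
v -3.501 2.774 -1.178
v -2.312 2.958 -0.123
v -3.082 2.162 -1.543
v -1.894 2.345 -0.488
v -2.53 2.115 -2.156
v -1.342 2.299 -1.101
v -2.168 2.662 -2.659
v -0.98 2.846 -1.604
f 2 4 1
f 5 2 1
f 1 4 3
f 3 5 1
f 2 8 4
f 6 2 5
f 6 8 2
f 4 8 3
f 7 5 3
f 3 8 7
f 7 6 5
f 8 6 7
f 10 12 9
f 13 10 9
f 9 12 11
f 11 13 9
f 10 16 12
f 14 10 13
f 14 16 10
f 12 16 11
f 15 13 11
f 11 16 15
f 15 14 13
f 16 14 15
f 18 17 21
f 18 21 19
f 19 21 22
f 19 22 20
f 21 17 23
f 21 23 22
f 22 23 24
f 22 24 20
f 23 17 25
f 23 25 24
f 24 25 26
f 24 26 20
f 25 17 27
f 25 27 26
f 26 27 28
f 26 28 20
f 27 17 29
f 27 29 28
f 28 29 30
f 28 30 20
f 29 17 31
f 29 31 30
f 30 31 32
f 30 32 20
f 31 17 33
f 31 33 32
f 32 33 34
f 32 34 20
f 33 17 18
f 33 18 34
f 34 18 19
f 34 19 20



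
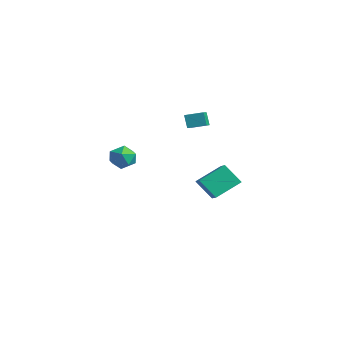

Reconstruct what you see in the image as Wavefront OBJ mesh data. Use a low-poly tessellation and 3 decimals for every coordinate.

v -0.791 1.498 0.527
v -1.152 1.488 1.373
v -1.419 2.007 0.265
v -1.78 1.997 1.111
v -0.2 2.363 0.789
v -0.561 2.353 1.635
v -0.828 2.872 0.527
v -1.189 2.862 1.373
v 1.601 -2.847 0.281
v 2.105 -2.932 -0.387
v 1.675 -4.188 0.507
v 2.179 -4.273 -0.161
v 2.456 -3.877 0.528
v 2.411 -3.049 0.388
v 1.369 -4.071 -0.268
v 1.324 -3.243 -0.408
v 1.962 -3.689 -0.726
v 2.634 -3.569 -0.234
v 1.146 -3.551 0.354
v 1.818 -3.431 0.846
v -1.033 3.161 -5.174
v -1.769 2.498 -4.021
v -1.018 4.726 -4.265
v -1.754 4.063 -3.112
v 0.034 2.857 -4.668
v -0.702 2.194 -3.515
v 0.049 4.422 -3.759
v -0.687 3.759 -2.606
f 2 4 1
f 5 2 1
f 1 4 3
f 3 5 1
f 2 8 4
f 6 2 5
f 6 8 2
f 4 8 3
f 7 5 3
f 3 8 7
f 7 6 5
f 8 6 7
f 9 20 14
f 9 14 10
f 9 10 16
f 9 16 19
f 9 19 20
f 10 14 18
f 14 20 13
f 20 19 11
f 19 16 15
f 16 10 17
f 12 18 13
f 12 13 11
f 12 11 15
f 12 15 17
f 12 17 18
f 13 18 14
f 11 13 20
f 15 11 19
f 17 15 16
f 18 17 10
f 22 24 21
f 25 22 21
f 21 24 23
f 23 25 21
f 22 28 24
f 26 22 25
f 26 28 22
f 24 28 23
f 27 25 23
f 23 28 27
f 27 26 25
f 28 26 27



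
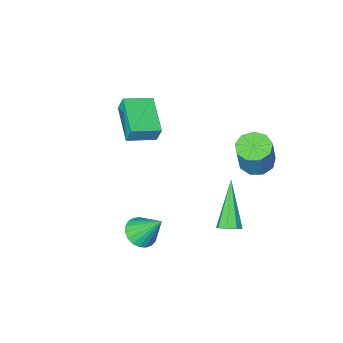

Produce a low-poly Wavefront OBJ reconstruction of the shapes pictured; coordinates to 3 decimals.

v 3.012 -0.04 -1.907
v 3.649 -0.112 -1.627
v 2.568 0.76 -0.693
v 3.677 0.134 -1.779
v 3.591 0.351 -1.953
v 3.404 0.5 -2.119
v 3.149 0.555 -2.249
v 2.871 0.508 -2.319
v 2.617 0.366 -2.319
v 2.431 0.154 -2.247
v 2.346 -0.092 -2.116
v 2.375 -0.329 -1.949
v 2.515 -0.515 -1.775
v 2.741 -0.62 -1.624
v 3.013 -0.624 -1.522
v 3.286 -0.527 -1.486
v 3.51 -0.346 -1.523
v 0.409 -4.097 1.269
v 0.322 -3.828 2.017
v 0.932 -2.507 0.758
v 0.845 -2.238 1.507
v 1.575 -4.402 1.513
v 1.488 -4.133 2.262
v 2.098 -2.812 1.003
v 2.011 -2.543 1.751
v -0.203 1.076 -2.334
v 0.07 1.325 -1.982
v -1.037 -0.196 -0.786
v -0.281 1.485 -2.039
v -0.586 1.406 -2.269
v -0.667 1.134 -2.537
v -0.476 0.828 -2.685
v -0.125 0.667 -2.628
v 0.181 0.746 -2.398
v 0.262 1.019 -2.131
v -1.392 1 1.277
v -0.706 0.936 1.107
v -0.341 1.256 2.452
v -1.028 1.32 2.623
v -0.853 1.394 1.037
v -0.488 1.714 2.383
v -1.252 1.668 1.08
v -0.887 1.987 2.426
v -1.716 1.629 1.216
v -1.352 1.949 2.561
v -2.03 1.296 1.38
v -1.665 1.616 2.725
v -2.045 0.825 1.496
v -1.68 1.144 2.841
v -1.754 0.435 1.51
v -1.39 0.755 2.855
v -1.295 0.31 1.415
v -0.93 0.63 2.76
v -0.881 0.508 1.256
v -0.516 0.828 2.601
f 2 1 4
f 2 4 3
f 4 1 5
f 4 5 3
f 5 1 6
f 5 6 3
f 6 1 7
f 6 7 3
f 7 1 8
f 7 8 3
f 8 1 9
f 8 9 3
f 9 1 10
f 9 10 3
f 10 1 11
f 10 11 3
f 11 1 12
f 11 12 3
f 12 1 13
f 12 13 3
f 13 1 14
f 13 14 3
f 14 1 15
f 14 15 3
f 15 1 16
f 15 16 3
f 16 1 17
f 16 17 3
f 17 1 2
f 17 2 3
f 19 21 18
f 22 19 18
f 18 21 20
f 20 22 18
f 19 25 21
f 23 19 22
f 23 25 19
f 21 25 20
f 24 22 20
f 20 25 24
f 24 23 22
f 25 23 24
f 27 26 29
f 27 29 28
f 29 26 30
f 29 30 28
f 30 26 31
f 30 31 28
f 31 26 32
f 31 32 28
f 32 26 33
f 32 33 28
f 33 26 34
f 33 34 28
f 34 26 35
f 34 35 28
f 35 26 27
f 35 27 28
f 37 36 40
f 37 40 38
f 38 40 41
f 38 41 39
f 40 36 42
f 40 42 41
f 41 42 43
f 41 43 39
f 42 36 44
f 42 44 43
f 43 44 45
f 43 45 39
f 44 36 46
f 44 46 45
f 45 46 47
f 45 47 39
f 46 36 48
f 46 48 47
f 47 48 49
f 47 49 39
f 48 36 50
f 48 50 49
f 49 50 51
f 49 51 39
f 50 36 52
f 50 52 51
f 51 52 53
f 51 53 39
f 52 36 54
f 52 54 53
f 53 54 55
f 53 55 39
f 54 36 37
f 54 37 55
f 55 37 38
f 55 38 39



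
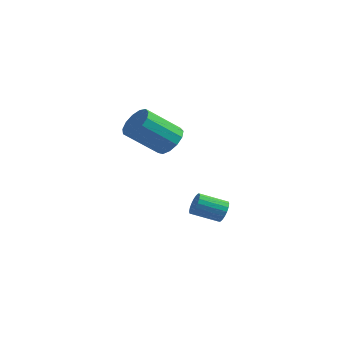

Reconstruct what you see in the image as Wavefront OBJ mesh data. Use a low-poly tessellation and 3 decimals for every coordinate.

v -2.455 -0.6 0.79
v -1.722 -0.759 1.249
v -2.811 -1.918 2.589
v -3.545 -1.76 2.13
v -1.921 -0.348 1.443
v -3.011 -1.508 2.782
v -2.29 -0.017 1.429
v -3.38 -1.177 2.768
v -2.712 0.128 1.212
v -3.801 -1.031 2.552
v -3.052 0.043 0.861
v -4.141 -1.117 2.201
v -3.203 -0.247 0.488
v -4.292 -1.407 1.828
v -3.116 -0.649 0.211
v -4.205 -1.808 1.551
v -2.82 -1.035 0.117
v -3.909 -2.195 1.457
v -2.408 -1.283 0.238
v -3.497 -2.443 1.577
v -2.011 -1.315 0.533
v -3.1 -2.474 1.873
v -1.755 -1.119 0.91
v -2.844 -2.279 2.25
v -0.965 1.588 -4.21
v -0.586 1.389 -3.747
v -1.676 0.613 -3.188
v -2.055 0.812 -3.65
v -0.698 1.623 -3.64
v -1.787 0.847 -3.081
v -0.863 1.85 -3.646
v -1.952 1.074 -3.087
v -1.048 2.025 -3.763
v -2.137 1.249 -3.204
v -1.216 2.114 -3.969
v -2.306 1.337 -3.41
v -1.335 2.098 -4.222
v -2.425 1.322 -3.663
v -1.381 1.981 -4.473
v -2.47 1.205 -3.914
v -1.344 1.787 -4.672
v -2.434 1.011 -4.113
v -1.233 1.553 -4.779
v -2.322 0.777 -4.22
v -1.068 1.326 -4.773
v -2.157 0.55 -4.214
v -0.883 1.151 -4.656
v -1.972 0.375 -4.097
v -0.714 1.063 -4.45
v -1.804 0.286 -3.891
v -0.595 1.078 -4.197
v -1.685 0.302 -3.638
v -0.55 1.195 -3.946
v -1.639 0.419 -3.387
f 2 1 5
f 2 5 3
f 3 5 6
f 3 6 4
f 5 1 7
f 5 7 6
f 6 7 8
f 6 8 4
f 7 1 9
f 7 9 8
f 8 9 10
f 8 10 4
f 9 1 11
f 9 11 10
f 10 11 12
f 10 12 4
f 11 1 13
f 11 13 12
f 12 13 14
f 12 14 4
f 13 1 15
f 13 15 14
f 14 15 16
f 14 16 4
f 15 1 17
f 15 17 16
f 16 17 18
f 16 18 4
f 17 1 19
f 17 19 18
f 18 19 20
f 18 20 4
f 19 1 21
f 19 21 20
f 20 21 22
f 20 22 4
f 21 1 23
f 21 23 22
f 22 23 24
f 22 24 4
f 23 1 2
f 23 2 24
f 24 2 3
f 24 3 4
f 26 25 29
f 26 29 27
f 27 29 30
f 27 30 28
f 29 25 31
f 29 31 30
f 30 31 32
f 30 32 28
f 31 25 33
f 31 33 32
f 32 33 34
f 32 34 28
f 33 25 35
f 33 35 34
f 34 35 36
f 34 36 28
f 35 25 37
f 35 37 36
f 36 37 38
f 36 38 28
f 37 25 39
f 37 39 38
f 38 39 40
f 38 40 28
f 39 25 41
f 39 41 40
f 40 41 42
f 40 42 28
f 41 25 43
f 41 43 42
f 42 43 44
f 42 44 28
f 43 25 45
f 43 45 44
f 44 45 46
f 44 46 28
f 45 25 47
f 45 47 46
f 46 47 48
f 46 48 28
f 47 25 49
f 47 49 48
f 48 49 50
f 48 50 28
f 49 25 51
f 49 51 50
f 50 51 52
f 50 52 28
f 51 25 53
f 51 53 52
f 52 53 54
f 52 54 28
f 53 25 26
f 53 26 54
f 54 26 27
f 54 27 28



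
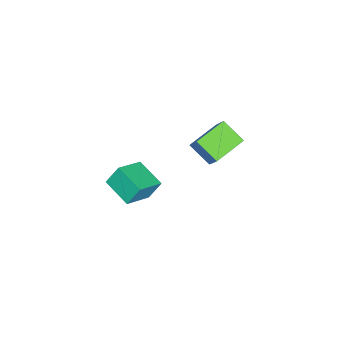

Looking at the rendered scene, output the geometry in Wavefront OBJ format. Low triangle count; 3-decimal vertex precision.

v -4.776 -0.267 1.687
v -3.73 0.524 3.288
v -4.343 1.095 0.731
v -3.297 1.886 2.332
v -3.043 -1.266 1.048
v -1.997 -0.475 2.649
v -2.61 0.096 0.092
v -1.564 0.887 1.693
v 2.039 -3.06 2.469
v 1.695 -2.442 3.63
v 2.918 -1.498 1.899
v 2.574 -0.881 3.061
v 3.666 -3.679 3.279
v 3.322 -3.062 4.441
v 4.545 -2.118 2.71
v 4.201 -1.5 3.871
v 0.043 -2.657 -0.187
v 0.539 -2.177 0.519
v 1.001 -3.923 0.001
v 1.497 -3.443 0.707
v 0.567 -3.737 0.869
v -0.025 -2.954 0.753
v 1.565 -3.146 -0.233
v 0.973 -2.363 -0.349
v 1.48 -2.479 0.491
v 0.863 -2.844 1.172
v 0.677 -3.256 -0.652
v 0.06 -3.621 0.029
f 2 4 1
f 5 2 1
f 1 4 3
f 3 5 1
f 2 8 4
f 6 2 5
f 6 8 2
f 4 8 3
f 7 5 3
f 3 8 7
f 7 6 5
f 8 6 7
f 10 12 9
f 13 10 9
f 9 12 11
f 11 13 9
f 10 16 12
f 14 10 13
f 14 16 10
f 12 16 11
f 15 13 11
f 11 16 15
f 15 14 13
f 16 14 15
f 17 28 22
f 17 22 18
f 17 18 24
f 17 24 27
f 17 27 28
f 18 22 26
f 22 28 21
f 28 27 19
f 27 24 23
f 24 18 25
f 20 26 21
f 20 21 19
f 20 19 23
f 20 23 25
f 20 25 26
f 21 26 22
f 19 21 28
f 23 19 27
f 25 23 24
f 26 25 18



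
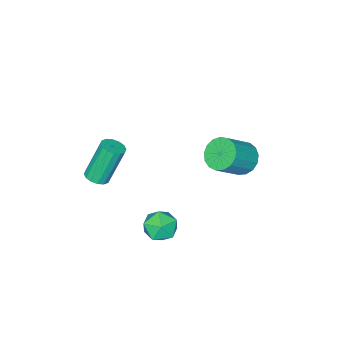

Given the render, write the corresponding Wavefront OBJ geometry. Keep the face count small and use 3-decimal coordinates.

v -3.294 1.336 -1.881
v -2.871 0.853 -2.438
v -1.644 0.701 -1.376
v -2.066 1.184 -0.819
v -2.749 1.231 -2.525
v -1.522 1.08 -1.463
v -2.752 1.633 -2.465
v -1.525 1.482 -1.403
v -2.879 1.967 -2.27
v -1.652 1.816 -1.208
v -3.101 2.157 -1.987
v -1.874 2.005 -0.925
v -3.367 2.158 -1.679
v -2.14 2.007 -0.617
v -3.616 1.971 -1.418
v -2.389 1.82 -0.356
v -3.792 1.638 -1.262
v -2.564 1.487 -0.2
v -3.853 1.236 -1.249
v -2.626 1.085 -0.187
v -3.786 0.857 -1.38
v -2.559 0.706 -0.318
v -3.606 0.588 -1.626
v -2.379 0.436 -0.564
v -3.355 0.489 -1.931
v -2.128 0.338 -0.869
v -3.09 0.585 -2.224
v -1.862 0.434 -1.162
v 1.463 2.199 -2.204
v 2.308 2.171 -2.102
v 1.552 1.249 -3.198
v 2.397 1.221 -3.096
v 1.884 0.918 -2.488
v 1.829 1.505 -1.873
v 2.031 1.915 -3.427
v 1.976 2.502 -2.812
v 2.659 1.996 -2.858
v 2.569 1.379 -2.277
v 1.291 2.041 -3.023
v 1.201 1.424 -2.442
v 2.701 -1.31 -0.91
v 3.057 -0.872 -0.836
v 2.335 -0.591 0.965
v 1.979 -1.03 0.89
v 2.813 -0.753 -0.952
v 2.091 -0.472 0.848
v 2.539 -0.784 -1.057
v 1.817 -0.503 0.743
v 2.309 -0.956 -1.123
v 1.586 -0.675 0.677
v 2.183 -1.223 -1.132
v 1.461 -0.942 0.669
v 2.197 -1.513 -1.081
v 1.474 -1.232 0.719
v 2.345 -1.749 -0.985
v 1.623 -1.468 0.816
v 2.589 -1.868 -0.868
v 1.867 -1.587 0.932
v 2.863 -1.837 -0.763
v 2.141 -1.556 1.037
v 3.094 -1.665 -0.697
v 2.371 -1.384 1.103
v 3.219 -1.398 -0.689
v 2.497 -1.117 1.112
v 3.206 -1.108 -0.739
v 2.483 -0.827 1.061
f 2 1 5
f 2 5 3
f 3 5 6
f 3 6 4
f 5 1 7
f 5 7 6
f 6 7 8
f 6 8 4
f 7 1 9
f 7 9 8
f 8 9 10
f 8 10 4
f 9 1 11
f 9 11 10
f 10 11 12
f 10 12 4
f 11 1 13
f 11 13 12
f 12 13 14
f 12 14 4
f 13 1 15
f 13 15 14
f 14 15 16
f 14 16 4
f 15 1 17
f 15 17 16
f 16 17 18
f 16 18 4
f 17 1 19
f 17 19 18
f 18 19 20
f 18 20 4
f 19 1 21
f 19 21 20
f 20 21 22
f 20 22 4
f 21 1 23
f 21 23 22
f 22 23 24
f 22 24 4
f 23 1 25
f 23 25 24
f 24 25 26
f 24 26 4
f 25 1 27
f 25 27 26
f 26 27 28
f 26 28 4
f 27 1 2
f 27 2 28
f 28 2 3
f 28 3 4
f 29 40 34
f 29 34 30
f 29 30 36
f 29 36 39
f 29 39 40
f 30 34 38
f 34 40 33
f 40 39 31
f 39 36 35
f 36 30 37
f 32 38 33
f 32 33 31
f 32 31 35
f 32 35 37
f 32 37 38
f 33 38 34
f 31 33 40
f 35 31 39
f 37 35 36
f 38 37 30
f 42 41 45
f 42 45 43
f 43 45 46
f 43 46 44
f 45 41 47
f 45 47 46
f 46 47 48
f 46 48 44
f 47 41 49
f 47 49 48
f 48 49 50
f 48 50 44
f 49 41 51
f 49 51 50
f 50 51 52
f 50 52 44
f 51 41 53
f 51 53 52
f 52 53 54
f 52 54 44
f 53 41 55
f 53 55 54
f 54 55 56
f 54 56 44
f 55 41 57
f 55 57 56
f 56 57 58
f 56 58 44
f 57 41 59
f 57 59 58
f 58 59 60
f 58 60 44
f 59 41 61
f 59 61 60
f 60 61 62
f 60 62 44
f 61 41 63
f 61 63 62
f 62 63 64
f 62 64 44
f 63 41 65
f 63 65 64
f 64 65 66
f 64 66 44
f 65 41 42
f 65 42 66
f 66 42 43
f 66 43 44



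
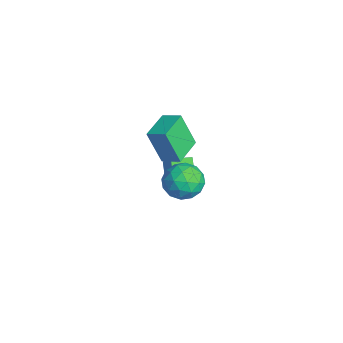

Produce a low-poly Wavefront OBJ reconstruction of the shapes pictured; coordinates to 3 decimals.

v -3.951 -0.388 -4.186
v -4.572 -0.334 -3.594
v -3.973 0.725 -4.311
v -4.594 0.779 -3.719
v -2.866 -0.239 -3.061
v -3.487 -0.185 -2.469
v -2.888 0.874 -3.186
v -3.509 0.928 -2.594
v 1.827 -0.792 1.961
v 2.31 -0.052 1.353
v 2.55 -2.048 1.007
v 3.033 -1.308 0.399
v 3.339 -1.448 1.417
v 2.892 -0.671 2.007
v 1.968 -1.429 0.353
v 1.521 -0.652 0.943
v 2.397 -0.445 0.359
v 3.244 -0.457 1.017
v 1.616 -1.643 1.343
v 2.463 -1.655 2.001
v 2.005 -0.312 1.741
v 2.855 -1.788 0.619
v 3.035 -1.87 1.218
v 3.319 -1.435 0.86
v 2.347 -0.676 2.125
v 2.631 -0.241 1.768
v 3.236 -1.061 1.805
v 2.229 -1.859 0.592
v 2.513 -1.424 0.235
v 1.541 -0.665 1.5
v 1.825 -0.23 1.142
v 1.624 -1.039 0.555
v 2.34 -0.108 0.799
v 2.765 -0.846 0.238
v 2.139 -0.917 0.211
v 1.876 -0.461 0.558
v 2.838 -0.115 1.186
v 3.263 -0.853 0.625
v 3.443 -0.935 1.223
v 3.18 -0.479 1.57
v 2.889 -0.346 0.602
v 1.597 -1.247 1.735
v 2.022 -1.985 1.174
v 1.68 -1.621 0.79
v 1.417 -1.165 1.137
v 2.095 -1.254 2.122
v 2.52 -1.992 1.561
v 2.984 -1.639 1.802
v 2.721 -1.183 2.149
v 1.971 -1.754 1.758
v -0.872 -0.505 1.125
v -1.232 -1.141 2.976
v -0.211 0.231 1.507
v -0.571 -0.405 3.357
v 0.391 -1.575 1.003
v 0.031 -2.211 2.853
v 1.052 -0.839 1.384
v 0.692 -1.475 3.235
f 2 4 1
f 5 2 1
f 1 4 3
f 3 5 1
f 2 8 4
f 6 2 5
f 6 8 2
f 4 8 3
f 7 5 3
f 3 8 7
f 7 6 5
f 8 6 7
f 9 46 25
f 46 20 49
f 25 49 14
f 46 49 25
f 9 25 21
f 25 14 26
f 21 26 10
f 25 26 21
f 9 21 30
f 21 10 31
f 30 31 16
f 21 31 30
f 9 30 42
f 30 16 45
f 42 45 19
f 30 45 42
f 9 42 46
f 42 19 50
f 46 50 20
f 42 50 46
f 10 26 37
f 26 14 40
f 37 40 18
f 26 40 37
f 14 49 27
f 49 20 48
f 27 48 13
f 49 48 27
f 20 50 47
f 50 19 43
f 47 43 11
f 50 43 47
f 19 45 44
f 45 16 32
f 44 32 15
f 45 32 44
f 16 31 36
f 31 10 33
f 36 33 17
f 31 33 36
f 12 38 24
f 38 18 39
f 24 39 13
f 38 39 24
f 12 24 22
f 24 13 23
f 22 23 11
f 24 23 22
f 12 22 29
f 22 11 28
f 29 28 15
f 22 28 29
f 12 29 34
f 29 15 35
f 34 35 17
f 29 35 34
f 12 34 38
f 34 17 41
f 38 41 18
f 34 41 38
f 13 39 27
f 39 18 40
f 27 40 14
f 39 40 27
f 11 23 47
f 23 13 48
f 47 48 20
f 23 48 47
f 15 28 44
f 28 11 43
f 44 43 19
f 28 43 44
f 17 35 36
f 35 15 32
f 36 32 16
f 35 32 36
f 18 41 37
f 41 17 33
f 37 33 10
f 41 33 37
f 52 54 51
f 55 52 51
f 51 54 53
f 53 55 51
f 52 58 54
f 56 52 55
f 56 58 52
f 54 58 53
f 57 55 53
f 53 58 57
f 57 56 55
f 58 56 57



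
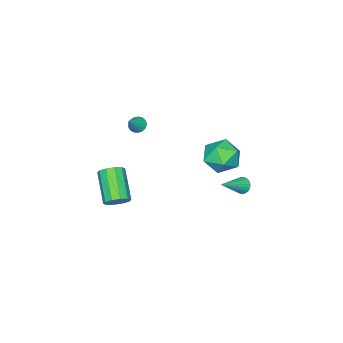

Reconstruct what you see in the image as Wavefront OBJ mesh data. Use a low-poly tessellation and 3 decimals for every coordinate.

v -1.867 -3.186 -0.165
v -1.6 -2.901 -0.509
v -0.953 -3.014 0.685
v -1.742 -2.734 -0.39
v -1.912 -2.671 -0.22
v -2.072 -2.725 -0.038
v -2.185 -2.886 0.116
v -2.225 -3.114 0.205
v -2.183 -3.36 0.209
v -2.068 -3.565 0.128
v -1.908 -3.684 -0.021
v -1.738 -3.688 -0.203
v -1.597 -3.577 -0.376
v -1.519 -3.377 -0.501
v -1.52 -3.133 -0.549
v 2.922 -0.478 -2.003
v 3.532 -0.727 -1.767
v 2.569 -1.931 -0.542
v 1.958 -1.682 -0.777
v 3.422 -0.388 -1.522
v 2.459 -1.592 -0.296
v 3.121 -0.084 -1.46
v 2.157 -1.288 -0.234
v 2.743 0.07 -1.605
v 1.78 -1.134 -0.379
v 2.434 0.014 -1.903
v 1.471 -1.19 -0.677
v 2.311 -0.229 -2.238
v 1.348 -1.433 -1.013
v 2.421 -0.568 -2.484
v 1.458 -1.772 -1.258
v 2.723 -0.872 -2.546
v 1.759 -2.076 -1.32
v 3.1 -1.026 -2.401
v 2.137 -2.23 -1.175
v 3.409 -0.97 -2.103
v 2.446 -2.174 -0.877
v -1.569 3.851 -1.353
v -1.317 4.096 -1.723
v -0.111 3.629 -0.507
v -1.364 4.246 -1.602
v -1.443 4.337 -1.443
v -1.54 4.353 -1.27
v -1.642 4.293 -1.11
v -1.733 4.166 -0.987
v -1.799 3.991 -0.92
v -1.83 3.794 -0.919
v -1.821 3.606 -0.983
v -1.773 3.455 -1.104
v -1.695 3.365 -1.263
v -1.597 3.349 -1.436
v -1.495 3.409 -1.596
v -1.404 3.536 -1.719
v -1.339 3.711 -1.786
v -1.308 3.908 -1.788
v -4.915 1.167 -1.965
v -4.101 1.604 -1.288
v -3.699 -0.064 -2.632
v -2.885 0.373 -1.955
v -3.761 -0.207 -1.496
v -4.512 0.554 -1.084
v -3.288 0.986 -2.836
v -4.039 1.747 -2.424
v -3.095 1.492 -1.826
v -3.387 0.756 -0.998
v -4.413 0.784 -2.922
v -4.705 0.048 -2.094
f 2 1 4
f 2 4 3
f 4 1 5
f 4 5 3
f 5 1 6
f 5 6 3
f 6 1 7
f 6 7 3
f 7 1 8
f 7 8 3
f 8 1 9
f 8 9 3
f 9 1 10
f 9 10 3
f 10 1 11
f 10 11 3
f 11 1 12
f 11 12 3
f 12 1 13
f 12 13 3
f 13 1 14
f 13 14 3
f 14 1 15
f 14 15 3
f 15 1 2
f 15 2 3
f 17 16 20
f 17 20 18
f 18 20 21
f 18 21 19
f 20 16 22
f 20 22 21
f 21 22 23
f 21 23 19
f 22 16 24
f 22 24 23
f 23 24 25
f 23 25 19
f 24 16 26
f 24 26 25
f 25 26 27
f 25 27 19
f 26 16 28
f 26 28 27
f 27 28 29
f 27 29 19
f 28 16 30
f 28 30 29
f 29 30 31
f 29 31 19
f 30 16 32
f 30 32 31
f 31 32 33
f 31 33 19
f 32 16 34
f 32 34 33
f 33 34 35
f 33 35 19
f 34 16 36
f 34 36 35
f 35 36 37
f 35 37 19
f 36 16 17
f 36 17 37
f 37 17 18
f 37 18 19
f 39 38 41
f 39 41 40
f 41 38 42
f 41 42 40
f 42 38 43
f 42 43 40
f 43 38 44
f 43 44 40
f 44 38 45
f 44 45 40
f 45 38 46
f 45 46 40
f 46 38 47
f 46 47 40
f 47 38 48
f 47 48 40
f 48 38 49
f 48 49 40
f 49 38 50
f 49 50 40
f 50 38 51
f 50 51 40
f 51 38 52
f 51 52 40
f 52 38 53
f 52 53 40
f 53 38 54
f 53 54 40
f 54 38 55
f 54 55 40
f 55 38 39
f 55 39 40
f 56 67 61
f 56 61 57
f 56 57 63
f 56 63 66
f 56 66 67
f 57 61 65
f 61 67 60
f 67 66 58
f 66 63 62
f 63 57 64
f 59 65 60
f 59 60 58
f 59 58 62
f 59 62 64
f 59 64 65
f 60 65 61
f 58 60 67
f 62 58 66
f 64 62 63
f 65 64 57



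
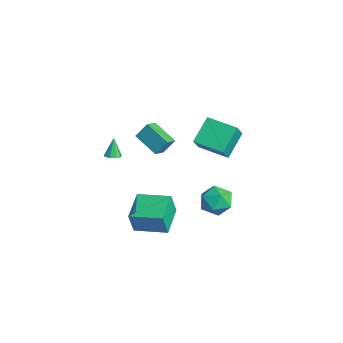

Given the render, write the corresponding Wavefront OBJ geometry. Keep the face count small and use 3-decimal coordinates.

v -3.156 -3.583 0.006
v -2.671 -3.568 0.194
v -3.624 -3.337 1.194
v -2.77 -3.244 0.088
v -3.05 -3.078 -0.056
v -3.379 -3.148 -0.172
v -3.604 -3.422 -0.204
v -3.619 -3.771 -0.137
v -3.417 -4.032 -0.004
v -3.094 -4.083 0.134
v -2.799 -3.9 0.212
v 0.37 1.278 -1.47
v 0.935 2.129 -1.89
v 0.905 0.251 -2.83
v 1.47 1.102 -3.25
v 1.804 0.626 -2.311
v 1.474 1.261 -1.471
v 0.366 1.119 -3.249
v 0.036 1.754 -2.409
v 0.933 2.03 -2.989
v 1.822 1.726 -2.41
v 0.018 0.654 -2.31
v 0.907 0.35 -1.731
v -0.093 -3.503 -4.37
v 0.03 -3.871 -2.869
v -1.649 -2.365 -3.964
v -1.526 -2.733 -2.463
v 1.166 -1.887 -4.077
v 1.289 -2.255 -2.576
v -0.39 -0.749 -3.671
v -0.267 -1.117 -2.17
v 0.971 0.048 2.818
v 0.146 1.234 3.94
v 2.385 1.25 2.587
v 1.559 2.437 3.709
v 1.721 -0.597 4.051
v 0.895 0.59 5.173
v 3.134 0.606 3.82
v 2.309 1.792 4.942
v -2.733 -2.335 1.749
v -2.597 -1.651 2.676
v -3.23 -1.65 1.316
v -3.093 -0.966 2.243
v -1.247 -1.694 1.057
v -1.11 -1.01 1.984
v -1.743 -1.009 0.624
v -1.607 -0.325 1.551
f 2 1 4
f 2 4 3
f 4 1 5
f 4 5 3
f 5 1 6
f 5 6 3
f 6 1 7
f 6 7 3
f 7 1 8
f 7 8 3
f 8 1 9
f 8 9 3
f 9 1 10
f 9 10 3
f 10 1 11
f 10 11 3
f 11 1 2
f 11 2 3
f 12 23 17
f 12 17 13
f 12 13 19
f 12 19 22
f 12 22 23
f 13 17 21
f 17 23 16
f 23 22 14
f 22 19 18
f 19 13 20
f 15 21 16
f 15 16 14
f 15 14 18
f 15 18 20
f 15 20 21
f 16 21 17
f 14 16 23
f 18 14 22
f 20 18 19
f 21 20 13
f 25 27 24
f 28 25 24
f 24 27 26
f 26 28 24
f 25 31 27
f 29 25 28
f 29 31 25
f 27 31 26
f 30 28 26
f 26 31 30
f 30 29 28
f 31 29 30
f 33 35 32
f 36 33 32
f 32 35 34
f 34 36 32
f 33 39 35
f 37 33 36
f 37 39 33
f 35 39 34
f 38 36 34
f 34 39 38
f 38 37 36
f 39 37 38
f 41 43 40
f 44 41 40
f 40 43 42
f 42 44 40
f 41 47 43
f 45 41 44
f 45 47 41
f 43 47 42
f 46 44 42
f 42 47 46
f 46 45 44
f 47 45 46



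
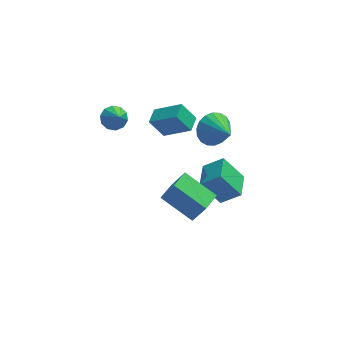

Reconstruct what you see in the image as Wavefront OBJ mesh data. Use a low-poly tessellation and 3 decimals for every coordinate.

v -0.239 -4.384 -1.097
v 0.426 -4.591 0.163
v -1.77 -3.315 -0.115
v -1.105 -3.521 1.146
v 0.425 -3.279 -1.266
v 1.09 -3.485 -0.005
v -1.106 -2.209 -0.283
v -0.441 -2.416 0.977
v -3.836 1.257 2.164
v -3.359 0.894 1.697
v -3.584 0.543 2.976
v -3.118 1.231 1.918
v -3.15 1.577 2.233
v -3.445 1.802 2.522
v -3.889 1.818 2.675
v -4.312 1.62 2.632
v -4.554 1.284 2.411
v -4.522 0.937 2.096
v -4.227 0.713 1.806
v -3.783 0.697 1.654
v 0.615 0.386 -3.366
v 1.706 0.204 -2.523
v 0.949 1.959 -3.458
v 2.04 1.776 -2.615
v 1.72 0.064 -4.865
v 2.811 -0.119 -4.022
v 2.054 1.636 -4.957
v 3.145 1.454 -4.114
v -1.9 2.85 -0.056
v -0.48 2.192 1.002
v -1.539 3.798 0.048
v -0.118 3.14 1.107
v -1.122 2.68 -1.207
v 0.299 2.022 -0.148
v -0.76 3.628 -1.102
v 0.66 2.97 -0.044
v 1.675 3.558 -1.788
v 2.116 3.225 -2.728
v 2.445 2.162 -0.932
v 2.455 3.522 -2.548
v 2.64 3.826 -2.218
v 2.633 4.077 -1.803
v 2.437 4.226 -1.385
v 2.089 4.241 -1.047
v 1.66 4.122 -0.855
v 1.234 3.891 -0.849
v 0.894 3.594 -1.028
v 0.71 3.29 -1.358
v 0.717 3.039 -1.773
v 0.913 2.891 -2.191
v 1.26 2.875 -2.529
v 1.69 2.994 -2.721
f 2 4 1
f 5 2 1
f 1 4 3
f 3 5 1
f 2 8 4
f 6 2 5
f 6 8 2
f 4 8 3
f 7 5 3
f 3 8 7
f 7 6 5
f 8 6 7
f 10 9 12
f 10 12 11
f 12 9 13
f 12 13 11
f 13 9 14
f 13 14 11
f 14 9 15
f 14 15 11
f 15 9 16
f 15 16 11
f 16 9 17
f 16 17 11
f 17 9 18
f 17 18 11
f 18 9 19
f 18 19 11
f 19 9 20
f 19 20 11
f 20 9 10
f 20 10 11
f 22 24 21
f 25 22 21
f 21 24 23
f 23 25 21
f 22 28 24
f 26 22 25
f 26 28 22
f 24 28 23
f 27 25 23
f 23 28 27
f 27 26 25
f 28 26 27
f 30 32 29
f 33 30 29
f 29 32 31
f 31 33 29
f 30 36 32
f 34 30 33
f 34 36 30
f 32 36 31
f 35 33 31
f 31 36 35
f 35 34 33
f 36 34 35
f 38 37 40
f 38 40 39
f 40 37 41
f 40 41 39
f 41 37 42
f 41 42 39
f 42 37 43
f 42 43 39
f 43 37 44
f 43 44 39
f 44 37 45
f 44 45 39
f 45 37 46
f 45 46 39
f 46 37 47
f 46 47 39
f 47 37 48
f 47 48 39
f 48 37 49
f 48 49 39
f 49 37 50
f 49 50 39
f 50 37 51
f 50 51 39
f 51 37 52
f 51 52 39
f 52 37 38
f 52 38 39



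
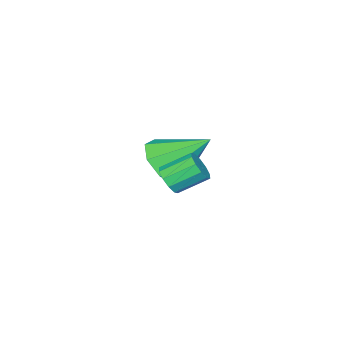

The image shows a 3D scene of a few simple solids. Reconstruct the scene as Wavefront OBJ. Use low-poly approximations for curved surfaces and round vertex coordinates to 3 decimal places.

v -2.09 -4.395 -2.269
v -1.172 -4.42 -1.739
v -2.79 -3.025 -0.991
v -1.173 -3.868 -2.333
v -1.711 -3.624 -2.889
v -2.471 -3.832 -3.082
v -3.008 -4.371 -2.798
v -3.007 -4.923 -2.204
v -2.469 -5.167 -1.648
v -1.709 -4.958 -1.455
v 1.9 -0.994 0.141
v 2.157 -0.552 -0.09
v 1.476 0.155 0.509
v 1.22 -0.286 0.739
v 1.889 -0.638 -0.292
v 1.208 0.069 0.307
v 1.626 -0.86 -0.329
v 0.945 -0.153 0.27
v 1.468 -1.133 -0.187
v 0.787 -0.426 0.412
v 1.475 -1.353 0.081
v 0.794 -0.645 0.679
v 1.644 -1.435 0.371
v 0.963 -0.728 0.97
v 1.912 -1.349 0.573
v 1.231 -0.642 1.172
v 2.175 -1.127 0.61
v 1.494 -0.42 1.209
v 2.333 -0.854 0.468
v 1.652 -0.147 1.067
v 2.326 -0.635 0.201
v 1.645 0.073 0.799
f 2 1 4
f 2 4 3
f 4 1 5
f 4 5 3
f 5 1 6
f 5 6 3
f 6 1 7
f 6 7 3
f 7 1 8
f 7 8 3
f 8 1 9
f 8 9 3
f 9 1 10
f 9 10 3
f 10 1 2
f 10 2 3
f 12 11 15
f 12 15 13
f 13 15 16
f 13 16 14
f 15 11 17
f 15 17 16
f 16 17 18
f 16 18 14
f 17 11 19
f 17 19 18
f 18 19 20
f 18 20 14
f 19 11 21
f 19 21 20
f 20 21 22
f 20 22 14
f 21 11 23
f 21 23 22
f 22 23 24
f 22 24 14
f 23 11 25
f 23 25 24
f 24 25 26
f 24 26 14
f 25 11 27
f 25 27 26
f 26 27 28
f 26 28 14
f 27 11 29
f 27 29 28
f 28 29 30
f 28 30 14
f 29 11 31
f 29 31 30
f 30 31 32
f 30 32 14
f 31 11 12
f 31 12 32
f 32 12 13
f 32 13 14



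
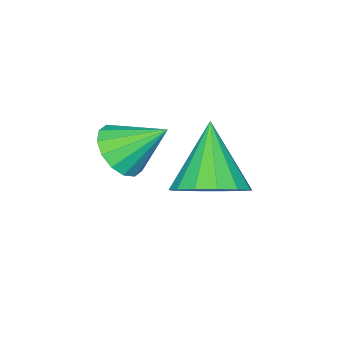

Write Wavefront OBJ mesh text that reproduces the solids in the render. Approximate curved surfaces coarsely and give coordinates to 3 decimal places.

v 1.879 3.327 -2.617
v 2.717 3.497 -1.958
v 0.781 2.413 -0.983
v 2.402 3.957 -1.912
v 1.947 4.248 -2.056
v 1.473 4.292 -2.349
v 1.108 4.078 -2.714
v 0.949 3.662 -3.053
v 1.04 3.157 -3.275
v 1.355 2.698 -3.321
v 1.811 2.407 -3.178
v 2.284 2.363 -2.884
v 2.649 2.577 -2.519
v 2.808 2.992 -2.18
v 4.202 2.354 -0.143
v 4.964 2.73 -0.123
v 3.658 3.406 0.843
v 4.748 2.927 -0.452
v 4.386 2.971 -0.698
v 3.975 2.849 -0.796
v 3.624 2.595 -0.718
v 3.428 2.276 -0.486
v 3.44 1.979 -0.162
v 3.655 1.782 0.167
v 4.017 1.738 0.413
v 4.429 1.86 0.51
v 4.78 2.114 0.432
v 4.975 2.432 0.2
f 2 1 4
f 2 4 3
f 4 1 5
f 4 5 3
f 5 1 6
f 5 6 3
f 6 1 7
f 6 7 3
f 7 1 8
f 7 8 3
f 8 1 9
f 8 9 3
f 9 1 10
f 9 10 3
f 10 1 11
f 10 11 3
f 11 1 12
f 11 12 3
f 12 1 13
f 12 13 3
f 13 1 14
f 13 14 3
f 14 1 2
f 14 2 3
f 16 15 18
f 16 18 17
f 18 15 19
f 18 19 17
f 19 15 20
f 19 20 17
f 20 15 21
f 20 21 17
f 21 15 22
f 21 22 17
f 22 15 23
f 22 23 17
f 23 15 24
f 23 24 17
f 24 15 25
f 24 25 17
f 25 15 26
f 25 26 17
f 26 15 27
f 26 27 17
f 27 15 28
f 27 28 17
f 28 15 16
f 28 16 17



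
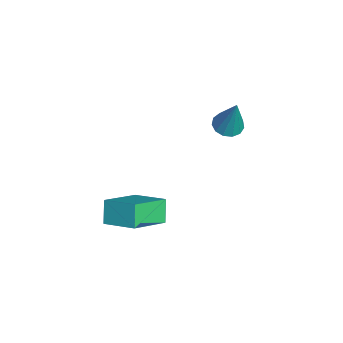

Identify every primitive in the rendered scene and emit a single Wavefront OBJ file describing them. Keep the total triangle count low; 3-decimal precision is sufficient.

v 0.738 -2.716 0.929
v 1.533 -3.698 1.599
v 1.444 -1.856 1.352
v 2.238 -2.838 2.022
v 1.222 -2.782 0.258
v 2.016 -3.764 0.928
v 1.927 -1.922 0.681
v 2.722 -2.904 1.351
v -1.869 0.433 1.626
v -1.512 0.771 1.458
v -1.391 0.627 3.034
v -1.752 0.928 1.518
v -2.029 0.928 1.612
v -2.256 0.771 1.711
v -2.36 0.506 1.783
v -2.308 0.219 1.804
v -2.117 -0.001 1.77
v -1.848 -0.082 1.689
v -1.585 -0 1.589
v -1.413 0.22 1.5
v -1.385 0.507 1.451
f 2 4 1
f 5 2 1
f 1 4 3
f 3 5 1
f 2 8 4
f 6 2 5
f 6 8 2
f 4 8 3
f 7 5 3
f 3 8 7
f 7 6 5
f 8 6 7
f 10 9 12
f 10 12 11
f 12 9 13
f 12 13 11
f 13 9 14
f 13 14 11
f 14 9 15
f 14 15 11
f 15 9 16
f 15 16 11
f 16 9 17
f 16 17 11
f 17 9 18
f 17 18 11
f 18 9 19
f 18 19 11
f 19 9 20
f 19 20 11
f 20 9 21
f 20 21 11
f 21 9 10
f 21 10 11



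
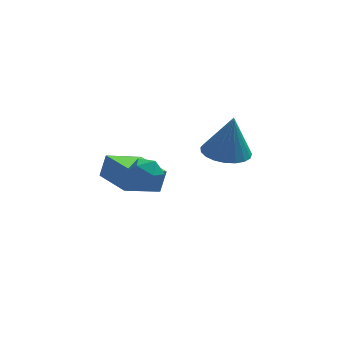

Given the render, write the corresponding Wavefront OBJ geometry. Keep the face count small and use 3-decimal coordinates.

v -0.65 -0.778 2.911
v -0.213 -1.165 3.457
v -1.727 -1.075 3.563
v -1.29 -1.462 4.109
v -1.246 -0.666 4.053
v -0.581 -0.482 3.651
v -1.359 -1.758 3.369
v -0.694 -1.574 2.967
v -0.651 -1.77 3.74
v -0.582 -1.096 4.163
v -1.358 -1.144 2.857
v -1.289 -0.47 3.28
v 2.271 3.869 1.796
v 3.339 3.904 1.644
v 2.569 3.791 3.864
v 3.235 4.34 1.675
v 2.964 4.694 1.728
v 2.573 4.906 1.792
v 2.13 4.938 1.857
v 1.711 4.785 1.912
v 1.389 4.474 1.946
v 1.22 4.059 1.955
v 1.232 3.61 1.937
v 1.424 3.206 1.894
v 1.762 2.917 1.834
v 2.188 2.793 1.768
v 2.629 2.854 1.707
v 3.008 3.091 1.661
v 3.259 3.462 1.639
v -1.862 1.273 1.042
v -1.6 1.529 2.08
v -2.922 3.021 0.879
v -2.66 3.276 1.917
v -0.44 2.084 0.483
v -0.178 2.339 1.521
v -1.5 3.831 0.32
v -1.238 4.087 1.358
f 1 12 6
f 1 6 2
f 1 2 8
f 1 8 11
f 1 11 12
f 2 6 10
f 6 12 5
f 12 11 3
f 11 8 7
f 8 2 9
f 4 10 5
f 4 5 3
f 4 3 7
f 4 7 9
f 4 9 10
f 5 10 6
f 3 5 12
f 7 3 11
f 9 7 8
f 10 9 2
f 14 13 16
f 14 16 15
f 16 13 17
f 16 17 15
f 17 13 18
f 17 18 15
f 18 13 19
f 18 19 15
f 19 13 20
f 19 20 15
f 20 13 21
f 20 21 15
f 21 13 22
f 21 22 15
f 22 13 23
f 22 23 15
f 23 13 24
f 23 24 15
f 24 13 25
f 24 25 15
f 25 13 26
f 25 26 15
f 26 13 27
f 26 27 15
f 27 13 28
f 27 28 15
f 28 13 29
f 28 29 15
f 29 13 14
f 29 14 15
f 31 33 30
f 34 31 30
f 30 33 32
f 32 34 30
f 31 37 33
f 35 31 34
f 35 37 31
f 33 37 32
f 36 34 32
f 32 37 36
f 36 35 34
f 37 35 36

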